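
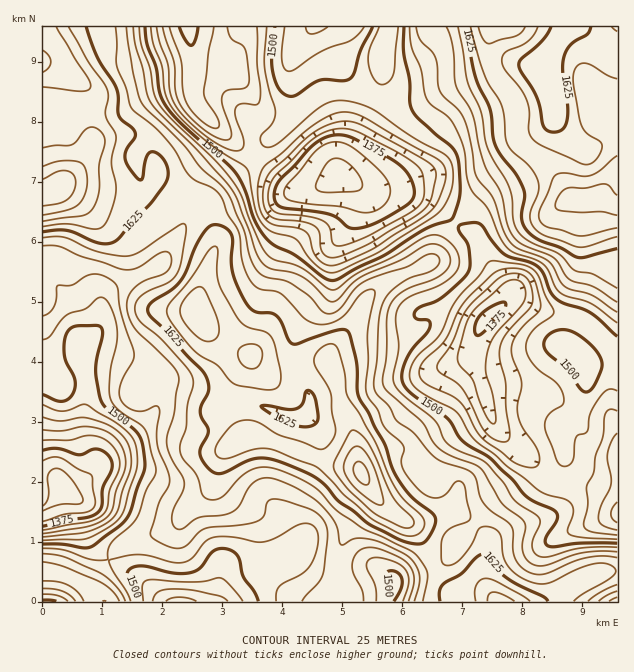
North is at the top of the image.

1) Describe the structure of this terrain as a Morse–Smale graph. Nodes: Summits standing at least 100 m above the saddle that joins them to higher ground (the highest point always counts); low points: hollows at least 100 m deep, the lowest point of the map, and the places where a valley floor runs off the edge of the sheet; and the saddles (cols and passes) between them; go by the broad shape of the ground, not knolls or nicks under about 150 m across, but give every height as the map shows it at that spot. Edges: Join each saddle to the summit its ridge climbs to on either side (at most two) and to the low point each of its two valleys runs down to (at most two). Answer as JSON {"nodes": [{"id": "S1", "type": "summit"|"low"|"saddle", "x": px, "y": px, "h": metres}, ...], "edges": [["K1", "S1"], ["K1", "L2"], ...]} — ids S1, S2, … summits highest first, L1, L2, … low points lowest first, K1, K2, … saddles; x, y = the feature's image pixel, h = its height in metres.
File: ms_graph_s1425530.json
{"nodes": [
{"id": "S1", "type": "summit", "x": 59, "y": 187, "h": 1742},
{"id": "S2", "type": "summit", "x": 361, "y": 474, "h": 1733},
{"id": "S3", "type": "summit", "x": 572, "y": 199, "h": 1707},
{"id": "L1", "type": "low", "x": 61, "y": 486, "h": 1315},
{"id": "L2", "type": "low", "x": 341, "y": 178, "h": 1318},
{"id": "L3", "type": "low", "x": 488, "y": 318, "h": 1367},
{"id": "L4", "type": "low", "x": 179, "y": 601, "h": 1416},
{"id": "K1", "type": "saddle", "x": 338, "y": 393, "h": 1656},
{"id": "K2", "type": "saddle", "x": 190, "y": 193, "h": 1608},
{"id": "K3", "type": "saddle", "x": 109, "y": 559, "h": 1525},
{"id": "K4", "type": "saddle", "x": 454, "y": 222, "h": 1501},
{"id": "K5", "type": "saddle", "x": 377, "y": 100, "h": 1480}],
"edges": [["K1", "S2"], ["K1", "L1"], ["K1", "L3"], ["K2", "S1"], ["K2", "S2"], ["K2", "L1"], ["K2", "L2"], ["K3", "S1"], ["K3", "S2"], ["K3", "L1"], ["K3", "L4"], ["K4", "S3"], ["K4", "L2"], ["K4", "L3"], ["K5", "S1"], ["K5", "S3"], ["K5", "L2"]]}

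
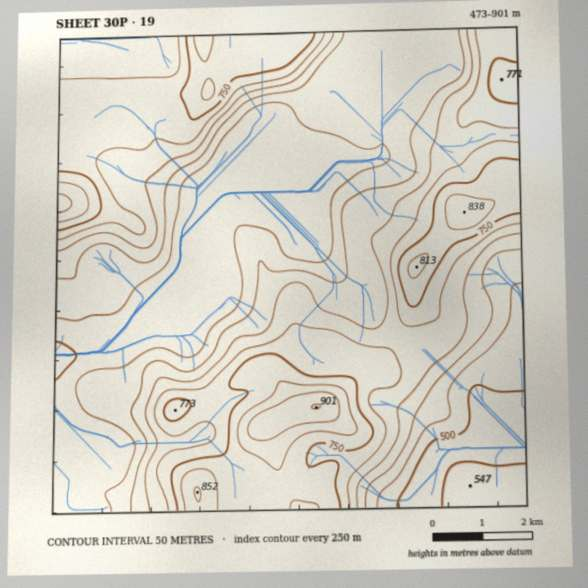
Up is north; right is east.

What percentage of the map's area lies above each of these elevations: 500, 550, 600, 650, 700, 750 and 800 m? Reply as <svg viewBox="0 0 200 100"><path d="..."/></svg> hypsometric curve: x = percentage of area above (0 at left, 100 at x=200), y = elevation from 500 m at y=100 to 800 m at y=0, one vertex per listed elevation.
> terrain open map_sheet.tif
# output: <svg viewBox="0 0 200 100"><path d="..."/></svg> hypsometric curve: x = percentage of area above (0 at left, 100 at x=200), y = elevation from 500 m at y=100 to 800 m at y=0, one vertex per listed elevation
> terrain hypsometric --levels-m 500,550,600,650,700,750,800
<svg viewBox="0 0 200 100"><path d="M194 100l-45-17-35-16-22-17-28-17-32-16-23-17"/></svg>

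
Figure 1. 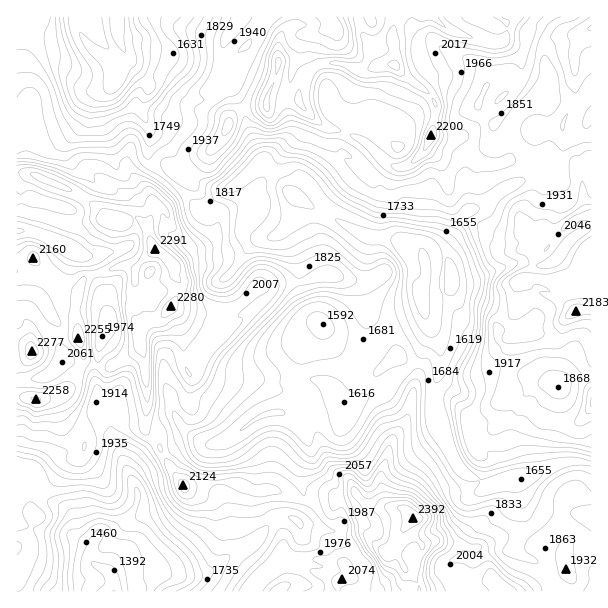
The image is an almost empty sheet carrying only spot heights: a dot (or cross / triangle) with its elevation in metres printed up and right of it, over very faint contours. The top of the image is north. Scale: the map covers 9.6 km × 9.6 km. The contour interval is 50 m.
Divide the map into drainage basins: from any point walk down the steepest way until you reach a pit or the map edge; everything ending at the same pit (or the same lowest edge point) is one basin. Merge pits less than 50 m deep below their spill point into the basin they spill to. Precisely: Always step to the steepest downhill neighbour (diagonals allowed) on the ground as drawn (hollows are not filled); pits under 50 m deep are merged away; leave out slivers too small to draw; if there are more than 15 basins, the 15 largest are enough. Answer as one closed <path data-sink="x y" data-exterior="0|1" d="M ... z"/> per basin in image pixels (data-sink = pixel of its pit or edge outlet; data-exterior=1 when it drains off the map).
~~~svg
<path data-sink="420 296" data-exterior="0" d="M297 100l-9 3-21-1-1 4-26 3-8 7-8 18-10 13-29 31-11-6-18 20-4 8 2 7-6 17 0 9 4 13 23 20 0 10 5 6 0 8-8 16 7 4 22 4 18 0 21-10 20-18 10 0 8-3 19 0 23-7 16 0 21 6 5 5 4 22 2 6 14 12 6 8 9 19 18 18 0 14-6 28-3 8-15 19-11 35 0 9 6 19 7 4 9 0 10 8-4 8 0 6 14 16 10-5 9 0 35 7 8 18 26 26 81 0 1-184-14 14-27 0-6-1-17-15-4 2-15-10-4-3 0-6 7-39-5-1-9-11 0-8 16-16 2-23 2-9 14-7 2-14 10-10-8-9 2-6-13-7-5-7 0-4 4-9 17-20 6-18 0-9-2-2-38 0-9 4-9 0-15-6-18-20-15 0-9-4-10 19-12 11-12 4-17-8-16 12-17-10-8-9-3-6 1-15-21-11z"/><path data-sink="114 591" data-exterior="1" d="M141 348l-30 19-12 0-12-5-3-4-10 23-11 11-9 5-19 3-19-4 1 196 237 0 0-10 18-16 10-14 21 8 17-1 24 5 5 8 0 4-11 5-1 6 2 5 171-1-26-25-8-18-35-7-9 0-10 5-13-13-1-9 4-8-10-8-30 0-9-6-7-9-18 6-18-1-8 2-12 0-25-10-21 2-18-10-23 0-21 5-7-1-15-18-8-15-4-10-13-14 1-48-1-19z"/><path data-sink="323 323" data-exterior="0" d="M336 276l-16 0-23 7-19 0-8 3-10 0-20 18-21 10-18 0-22-4-5-3-4 1 10 16 4 21 0 17 8 15-4 16 2 18-8 10-15 6-5 5-4 11 4 10 8 15 15 18 7 1 21-5 23 0 18 10 21-2 25 10 12 0 8-2 18 1 18-6 7 9 9 6 20-1-3-1-5-8-4-22 11-35 12-15 6-12 6-28 0-14-18-18-9-19-6-8-14-12-2-6-4-22-8-7z"/><path data-sink="117 17" data-exterior="1" d="M296 16l-279 0-1 155 16 3 39 16 25 16 7 7 4 9 18 1 13-5 9 10 7-21 0-12 10-13 10-10 11 6 35-38 16-28 9-4 21-3 0-7 8-15 4-18 0-23 4-7 14-12z"/><path data-sink="591 29" data-exterior="1" d="M591 16l-91 0 6 7-1 16-5 4-11 0-34-11-17-10-4-6-36 0-6 14 0 11 4 7-2 17 13 13 18 12 7 6 4 9-4 29 9 4 15 0 18 20 15 6 9 0 9-4 38 0 2 2 0 9-6 18-17 20-4 9 0 4 4 6 14 8-2 6 9 8 11-14 16-14 7-5 11-2-4-5-3-12-1-33 10-9z"/><path data-sink="17 231" data-exterior="1" d="M20 172l-4 1 1 87 12 0 4-2 5 6 25 14 15 14 6-14 33-12 12 0 6 4 19-19-6-23-10-10-13 5-18-1-4-9-7-7-25-16-39-16z"/><path data-sink="558 387" data-exterior="0" d="M588 310l-10 0-6 3-8 8-2 8-7 11-12 4-30 5-2 2-6 44 19 13 4-2 17 15 19 3 14-2 14-15 0-95z"/><path data-sink="335 27" data-exterior="0" d="M357 16l-60 0-1 7-6 3-10 12-3 34-11 29 16 2 14-1 8-27 16-11 16-2 23 8 18-3-9-25-7-12z"/><path data-sink="101 338" data-exterior="0" d="M129 266l-12 0-13 6-11 2-9 4-5 10-5 27 8 38 3 7 5 4 9 3 12 0 29-20-1-20-7-15 0-19 2-6 2-17z"/><path data-sink="62 362" data-exterior="0" d="M72 334l-22 0-11 6-7 9-9-5-7 1 1 51 18 4 13-2 15-6 11-11 8-15 2-12-5-16z"/><path data-sink="38 296" data-exterior="0" d="M33 258l-4 2-13 1 0 54 5 3 9 11 2 20 7-9 11-6 22 0 7 2-5-27-14-3-10-18-14-9 1-15z"/><path data-sink="278 591" data-exterior="1" d="M282 552l-10 14-18 16 1 10 83 0 0-11 11-5-3-10-5-4-21-3-17 1z"/>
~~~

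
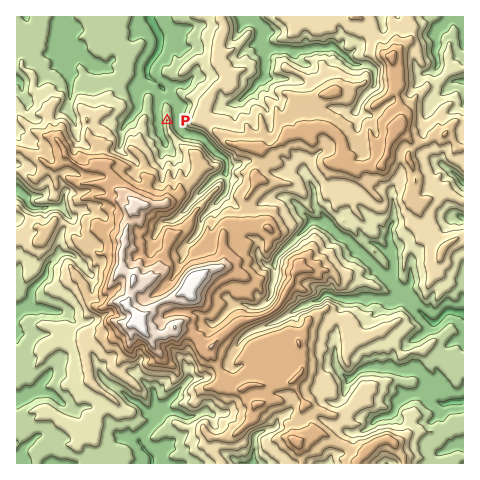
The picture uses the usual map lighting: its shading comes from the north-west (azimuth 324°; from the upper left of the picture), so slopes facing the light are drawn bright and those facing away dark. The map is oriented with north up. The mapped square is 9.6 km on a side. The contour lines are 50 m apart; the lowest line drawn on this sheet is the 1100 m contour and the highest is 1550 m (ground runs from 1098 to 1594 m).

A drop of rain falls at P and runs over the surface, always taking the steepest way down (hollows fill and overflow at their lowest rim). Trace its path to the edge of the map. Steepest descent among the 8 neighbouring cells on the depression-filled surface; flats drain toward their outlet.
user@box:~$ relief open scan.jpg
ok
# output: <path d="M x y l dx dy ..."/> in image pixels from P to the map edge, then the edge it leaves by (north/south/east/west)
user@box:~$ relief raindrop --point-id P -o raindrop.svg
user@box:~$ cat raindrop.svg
<path d="M167 120l-9 0 0-25 3-5 0-2-4-6-9-5-1-2 0-8 10-13 3-9 0-9-5-7-5-12"/>
exit: north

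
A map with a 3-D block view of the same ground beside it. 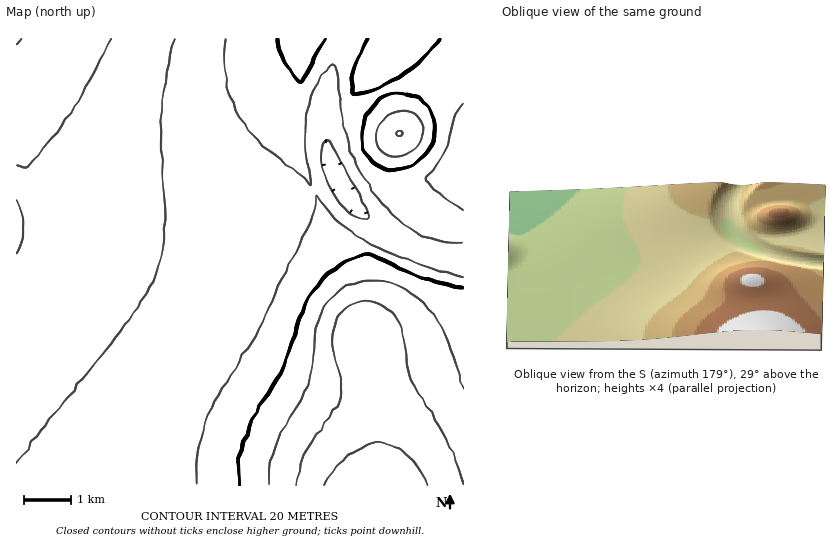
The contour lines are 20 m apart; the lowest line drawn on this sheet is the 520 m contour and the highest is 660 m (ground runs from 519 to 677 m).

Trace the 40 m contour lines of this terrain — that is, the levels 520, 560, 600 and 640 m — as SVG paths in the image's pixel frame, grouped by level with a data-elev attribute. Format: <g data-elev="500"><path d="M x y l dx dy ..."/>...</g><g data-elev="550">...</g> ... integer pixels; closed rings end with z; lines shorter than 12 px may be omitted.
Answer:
<g data-elev="560"><path d="M17 254l4-14 2-14-1-12-5-14"/><path d="M362 220l-9-5-10-8-8-10-7-13-5-13-2-13 0-11 4-7 3 0 5 6 33 63 3 9-2 2z"/><path d="M174 39l-8 33-4 35-1 39 4 82-3 23-5 20-11 23-17 26-112 143"/></g><g data-elev="600"><path d="M463 288l-40-11-56-23-6 1-13 5-20 14-12 13-10 15-7 17-15 47-26 44-9 17-9 29-1 29"/><path d="M389 169l15-1 13-6 11-11 6-14 1-14-5-13-9-10-12-6-14-1-13 5-12 11-7 16-1 15 4 14 10 10z"/><path d="M278 39l3 14 5 11 7 11 8 7 24-43"/><path d="M367 39l-7 15-6 16-2 16 2 8 22-5 23-12 22-17 19-21"/></g><g data-elev="640"><path d="M463 485l-8-24-11-27-34-57-3-12-4-28-5-15-6-8-8-7-9-5-10-1-9 2-9 5-8 7-5 9-2 11 0 10 9 37 0 14-6 12-29 45-7 16-3 16"/><path d="M397 137l5 0 1-3-1-2-4 0-1 2z"/></g>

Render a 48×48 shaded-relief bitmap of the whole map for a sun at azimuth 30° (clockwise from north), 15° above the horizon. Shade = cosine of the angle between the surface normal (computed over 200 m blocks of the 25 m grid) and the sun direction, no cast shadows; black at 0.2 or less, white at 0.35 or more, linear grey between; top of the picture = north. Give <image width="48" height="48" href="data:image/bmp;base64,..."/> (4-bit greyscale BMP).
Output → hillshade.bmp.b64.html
<image width="48" height="48" href="data:image/bmp;base64,Qk32BAAAAAAAAHYAAAAoAAAAMAAAADAAAAABAAQAAAAAAIAEAAATCwAAEwsAABAAAAAAAAAAAAAAABEREQAiIiIAMzMzAERERABVVVUAZmZmAHd3dwCIiIgAmZmZAKqqqgC7u7sAzMzMAN3d3QDu7u4A////AGZmZmZmZmZmVVVVVVREVVVWZ3eIiIiIiGZmZmZmZmZmVVVVVVVVVVVmZ3eIiIiIiGZmZmZmZmZmZVVVVVVVVVZmZ3d3iIiIiGZmZmZmZmZmZVVVVVVVVWZmZ3d3eIiIiGZmZmZmZmZmZlVVVVVVVmZmZ3d3eIiIiGZmZmZmZmZmZmVVVVVWZmZmZ3d3d4iIiGZmZmZmZmZmZmZmZmZmZmZmZnd3d4iIiGZmZmZmZmZmZmZmZmZmZmZmZmd3d4iIiGZmZmZmZmZmZmZmZmZmZmZmZmZ3d3iIiGZmZmZmZmZmZmZmZmZmZmZlVWZnd3iIiGZmZmZmZmZmZmZmZmZmZmVVVVVmd3eIiGZmZmZmZmZmZmZmZmZmZlVURFVmd3d4iGZmZmZmZmZmZmZmZmZmZVVEREVWd3d3d2ZmZmZmZmZmZmZmZmZmZVRDM0VWd3d3d2ZmZmZmZmZmZmZmZmZmVVRDNEVmd3d3d2ZmZmZmZmZmZmZmZmZmVVRERFZneIiHd2ZmZmZmZmZmZmZmZmZmVVRERWd4iIiId2ZmZmZmZmZmZmZmZmZmVVVVVniJmIiIiGZmZmZmZmZmZmZmZmZmZVVWZ4mZmYiIiGZmZmZmZmZmZmZmZmZmZmZmeJmqmZiIiGZmZmZmZmZmZmZmZmZmZmZniJqqmZiImWZmZmZmZmZmZmZmZmZmZmZ3iJmZmZq8zGZmZmZmZmZmZmZmZmZmZmZ3iJmZrN7t3GZmZmZmZmZmZmZmZmZmZmZneIic7uy6mWZmZmZmZmZmZmZmZmZmZmZnd4re3Kl3ZWZmZmZmZmZmZmZmZmZmZmZmd63sqGVDIndmZmZmZmZmZmZmZmZmZmZmed25ZDIiNId2ZmZmZmZmZmZmZVVmZmZmjMqFMRNWZ4h2ZmZmZmZmZmZVVVVVZmZnvKdCElZ3d5h2ZmZmZmZmZmVVVVVVVmZqynQgNnd3d5h2ZmZmZmZmZlVVVVVVVVaLp1IDZ3d3d5h2ZmZmZmZmZVVVVVVVVVarhSAlZmd3d5dmZmZmZmZmVVVVVVVVVVepZBA0RFZnd4dmZmZmZmZlVVVVVVVVVWioUgEhEjVmZnZmZmZmZmZlVVVVVVVVVWmWQQEAASRWZmZmZmZmZmZVVVVVVVVVVXmFMAEAATRWZmZmZmZmZmZVVVVVVVVVVXl1IBIRI0ZnZmZmZmZmZmZVVVVVVVVVVXh0ITM0VniIdmZmZmZmZmZVVVVVVVVVVXhkIkRWeaqpdmZmZmZmZmZVVVVVVVVVVXdkIkVomrupdmZmZmZmZmZVVVVVVVVVVXdkI0Z4q7updmZmZmZmZmZVVVVVVVVVVWdkM0VnmqqXZmZmZmZmZmZVVVVVVVVVVWZkM0VWeId2ZmZmZmZmZmZVVVVVVVVVVWZlREVVVmZlZmZmZmZmZmZVVVVVVVVVVVZlRFVVVVVWZmZmZmZmZmZlVVVVVVVVVVVlVFVVVVVWZmZmZmZmZmZlVVVVVVVVVVZVVVVVVVVmZmZmZmZmZmZlVVVVVVVVVVVWVWZFVVZmZg=="/>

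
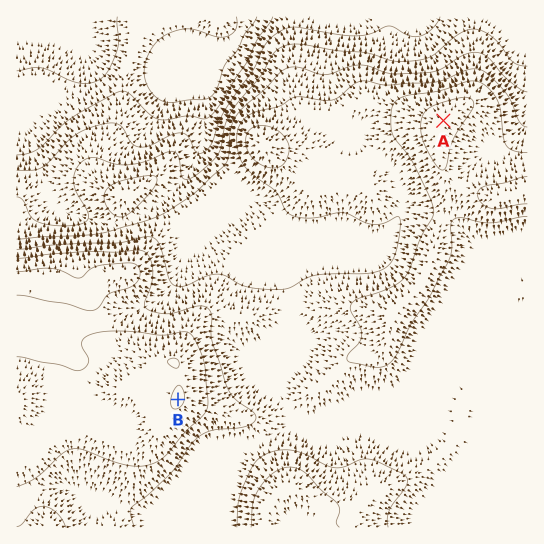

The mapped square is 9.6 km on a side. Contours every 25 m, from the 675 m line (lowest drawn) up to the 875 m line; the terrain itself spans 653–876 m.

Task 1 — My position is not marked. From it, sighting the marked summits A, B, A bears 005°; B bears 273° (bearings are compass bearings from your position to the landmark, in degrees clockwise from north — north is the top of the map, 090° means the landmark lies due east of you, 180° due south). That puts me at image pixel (418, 412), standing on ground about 805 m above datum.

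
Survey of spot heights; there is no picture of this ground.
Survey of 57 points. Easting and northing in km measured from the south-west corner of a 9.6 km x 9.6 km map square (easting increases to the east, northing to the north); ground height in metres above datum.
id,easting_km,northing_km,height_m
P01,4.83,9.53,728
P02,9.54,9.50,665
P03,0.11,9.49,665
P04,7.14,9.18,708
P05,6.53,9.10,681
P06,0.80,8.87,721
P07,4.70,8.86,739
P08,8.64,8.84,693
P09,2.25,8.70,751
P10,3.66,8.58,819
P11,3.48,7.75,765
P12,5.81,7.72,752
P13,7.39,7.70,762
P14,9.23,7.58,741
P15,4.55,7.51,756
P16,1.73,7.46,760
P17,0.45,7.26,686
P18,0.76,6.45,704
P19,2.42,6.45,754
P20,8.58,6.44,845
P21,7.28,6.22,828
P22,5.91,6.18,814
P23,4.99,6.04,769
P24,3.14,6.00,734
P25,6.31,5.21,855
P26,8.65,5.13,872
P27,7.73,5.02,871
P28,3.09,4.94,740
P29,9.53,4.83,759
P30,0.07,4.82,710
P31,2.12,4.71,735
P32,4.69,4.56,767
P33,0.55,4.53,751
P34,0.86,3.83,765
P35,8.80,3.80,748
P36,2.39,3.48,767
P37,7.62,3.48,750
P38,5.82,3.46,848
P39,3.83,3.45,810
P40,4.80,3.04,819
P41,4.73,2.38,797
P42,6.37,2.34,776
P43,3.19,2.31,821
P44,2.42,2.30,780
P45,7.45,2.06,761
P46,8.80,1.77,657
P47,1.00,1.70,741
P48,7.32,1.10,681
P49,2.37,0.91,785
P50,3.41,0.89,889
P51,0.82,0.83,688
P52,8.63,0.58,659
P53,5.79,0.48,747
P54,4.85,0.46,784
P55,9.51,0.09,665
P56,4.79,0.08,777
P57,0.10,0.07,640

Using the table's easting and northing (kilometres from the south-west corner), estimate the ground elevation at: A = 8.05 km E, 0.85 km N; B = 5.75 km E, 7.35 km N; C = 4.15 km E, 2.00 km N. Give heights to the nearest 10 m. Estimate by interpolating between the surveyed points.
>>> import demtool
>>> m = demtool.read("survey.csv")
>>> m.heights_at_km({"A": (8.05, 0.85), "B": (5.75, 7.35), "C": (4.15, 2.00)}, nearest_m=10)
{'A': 680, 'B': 780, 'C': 820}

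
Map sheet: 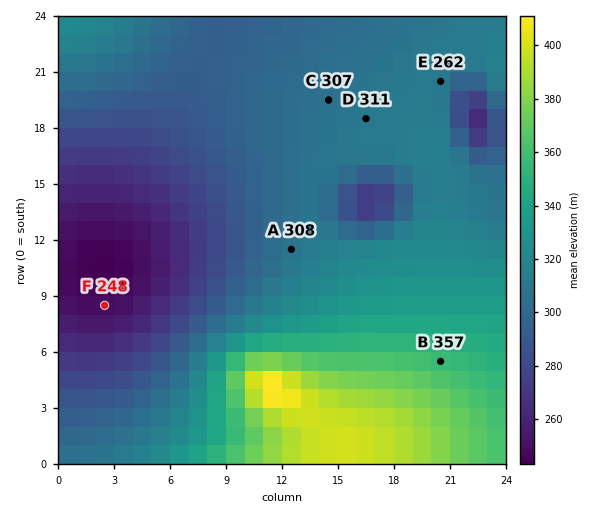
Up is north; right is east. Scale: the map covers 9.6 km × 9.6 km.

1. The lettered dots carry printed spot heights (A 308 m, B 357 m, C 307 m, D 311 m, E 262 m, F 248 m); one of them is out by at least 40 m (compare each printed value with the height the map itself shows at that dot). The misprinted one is E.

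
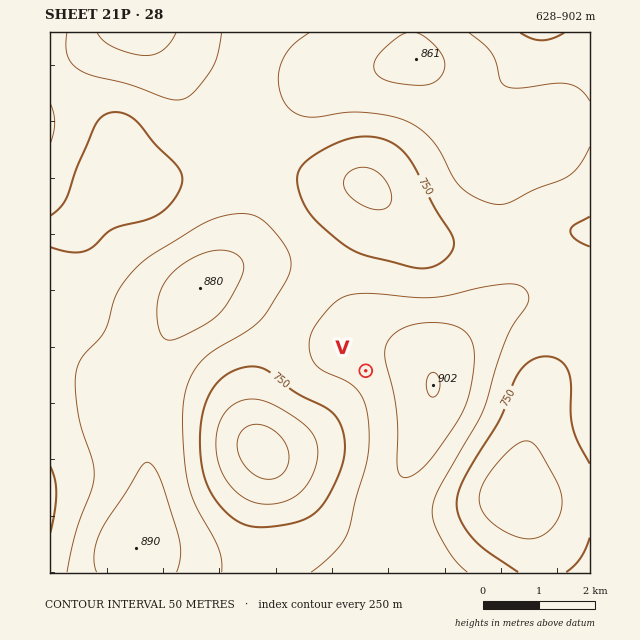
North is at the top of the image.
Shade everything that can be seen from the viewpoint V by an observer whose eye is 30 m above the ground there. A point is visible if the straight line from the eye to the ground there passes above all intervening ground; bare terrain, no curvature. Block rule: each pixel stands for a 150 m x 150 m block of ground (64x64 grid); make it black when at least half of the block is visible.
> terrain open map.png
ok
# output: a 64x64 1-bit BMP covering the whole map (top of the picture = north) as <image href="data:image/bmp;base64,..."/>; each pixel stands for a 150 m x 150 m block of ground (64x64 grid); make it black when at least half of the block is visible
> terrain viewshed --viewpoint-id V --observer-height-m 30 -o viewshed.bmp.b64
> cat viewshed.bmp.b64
<image width="64" height="64" href="data:image/bmp;base64,Qk0+AgAAAAAAAD4AAAAoAAAAQAAAAEAAAAABAAEAAAAAAAACAAATCwAAEwsAAAIAAAAAAAAA////AAAAAAAAD/////AAAAAf////4AAAAB/////AAAAAP////4AAAAA////+AAAAAD////4AAAAAP////gAAAAA////+AAAAAB////8AAAAAH////wAAAAAf////gAAAAB////+AAAAAH////8AAAAAf////wAAAAB/////gAAAAH/+P/+AAAAAf/wP/4AAAAD//Af/gAAAAP/8B//AAAAA//wH/8AAAAD//A//wAAAAH/+D//AAAAAf/4f/8AAAAA//x//wAAAAD//3//AAAAAH////8AAAAAf////gAAAAA////8AAAAAD///+AAAAAAH///gAAAAAAP//8AAAAAAAf//AAAAAAAB//8AAAAAAAD//wAAAAAAAP//AAAAAAAAf/8AAAAAAAAf/gAAAAAAAA/+AAAAAAAAA/4AAAAAAAAB/gAAAAAAAAH8AAAAAAAAAfwAAAAAAAAB/AAAAAAAAAD8AAAAAAAAAPwAAAAAAAAA/AAAAAAAAAH8AA/AAAAAA/4AH/AAAAAH/wA//AAAAB//wP/+AAAAf/////MAAAD/////wYAAA/////8AgAAH/////gAAAB/////+AAAAP/////4AAAB//////gAAAf/////+AAAH//8P//8AAB///wD/+AAAf//+AAHAAAA///4AAAAAAB///gAAAAAAD//+AAAAAAA=="/>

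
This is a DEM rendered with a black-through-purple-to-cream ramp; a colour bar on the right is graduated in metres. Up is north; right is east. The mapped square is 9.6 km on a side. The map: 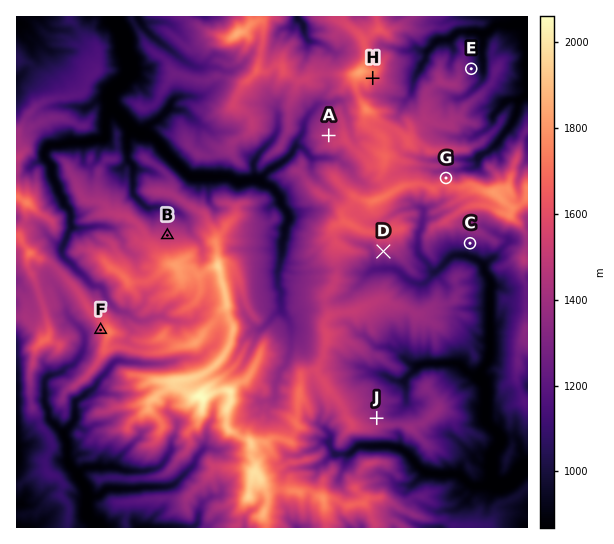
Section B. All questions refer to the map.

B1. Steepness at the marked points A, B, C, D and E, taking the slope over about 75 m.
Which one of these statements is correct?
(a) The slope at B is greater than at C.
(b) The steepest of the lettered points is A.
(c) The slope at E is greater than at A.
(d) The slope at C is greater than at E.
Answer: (c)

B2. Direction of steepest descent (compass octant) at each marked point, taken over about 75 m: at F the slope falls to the W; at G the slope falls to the N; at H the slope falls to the SE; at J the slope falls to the NE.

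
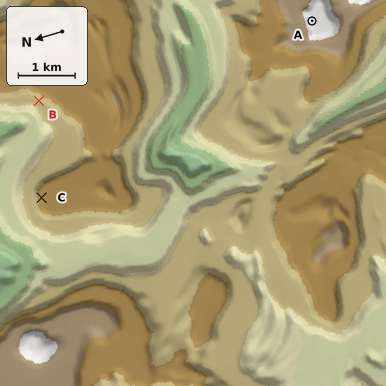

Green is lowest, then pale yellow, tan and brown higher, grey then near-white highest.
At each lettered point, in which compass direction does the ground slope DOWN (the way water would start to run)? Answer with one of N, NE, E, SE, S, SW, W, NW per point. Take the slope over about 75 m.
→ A N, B NW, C N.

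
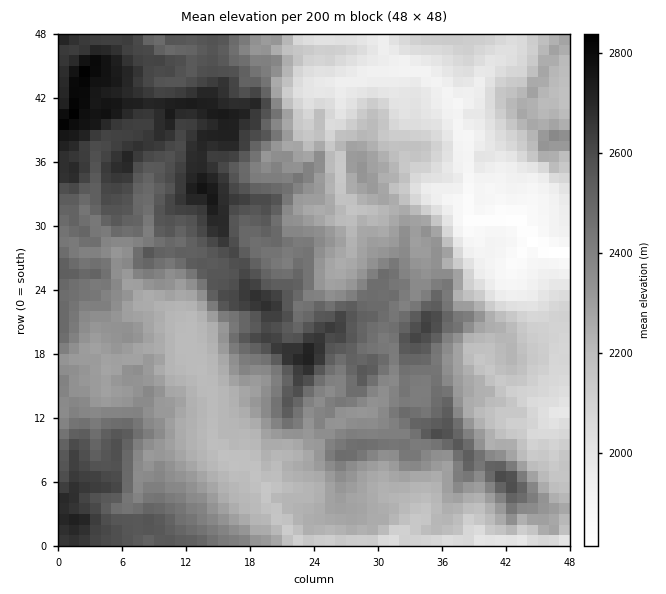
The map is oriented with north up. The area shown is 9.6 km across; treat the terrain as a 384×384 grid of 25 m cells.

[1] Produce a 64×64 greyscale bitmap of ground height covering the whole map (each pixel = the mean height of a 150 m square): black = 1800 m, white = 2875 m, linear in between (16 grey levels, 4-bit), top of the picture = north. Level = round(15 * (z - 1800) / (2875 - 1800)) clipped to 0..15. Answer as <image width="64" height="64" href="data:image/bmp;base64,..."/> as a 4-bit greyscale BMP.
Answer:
<image width="64" height="64" href="data:image/bmp;base64,Qk12CAAAAAAAAHYAAAAoAAAAQAAAAEAAAAABAAQAAAAAAAAIAAATCwAAEwsAABAAAAAAAAAAAAAAABEREQAiIiIAMzMzAERERABVVVUAZmZmAHd3dwCIiIgAmZmZAKqqqgC7u7sAzMzMAN3d3QDu7u4A////AMzMy7u7qquqqqmZmId3ZEVERUREM0REQzNEMjMyIzMyzNy7u7qquqqqmZiId3ZUZmVmZmZURVVlVVQ0VVRFZmXN3My7u7u6qpmYiHdmZUVmZmZmZmVURWZmVEVWdlZnZd3dy7q6u6qpmYiHdmZlVmZmd3d2ZmVVVmZUVWeHZ3dmzMy7qZmqqpmZh3dmZlVmZmd3d3ZmZlVWZmVWZ5h4d3fcy7uqmJmZmYiHdmZlVmZmZ3d3dmZmZVZnZmZ4mZiHZs3Mu7uYiZmIiHdmZmVWZmZmd3dmZmZmZnd2Z4mqqXZmvMzMy6iJiIiHdmZmVVVmZmZ3d3ZmZmZmeId4mruYZlW8zMu7qIiIiHd2ZmZVVmZmZ3h3dmZ3ZmZ4mImruodlVbvLu7uoeIh3dmZlVlZmZmd3iId3d3h3d3iaibuodlVVu8u7u6l3iHd2ZlVVVmZmZ3iZiId3iZiHeKqZmYdlVVWry6q7qYd3d2ZmVVVWZmZneJqpmIiJmIiJqph3dlVVVau7qruph3d2ZmVWZmZ2Znd4mZqZmZmYmZq6h2dmVFRFmrqqu6mYh3ZmZWZmZnd3d4iImZmZmZmru6h3ZVVURESZqpqqqpiHdmZmZmZneIiHh4iIiIiJmru6mHZlVEQzRImZmZmZiId2ZmZmZmeJmYeId4iIiJmqqrqHZVVEVDMziJiIiIiId3ZmZmZmeImqmImHd3iJmpmauXZlVVVUMyOIiHd4iIh3d2ZmZmd4ibqYiZiIh4iZmZqpdmZVVUQzM4iId3d4iHd3ZmZmZ3iJu6mIiZmIiJmZmqh2ZmZUREQziHd3d3eIh2ZmZmZnd4mruYiImpiImZmZmHdmZUREREOId3d3d3d2ZmZmZnd3iavLmYiaqYiJmZmHdmZVVVRERIh3d3eId2ZmZmZniIiJq8ypmZq6mImZmYd2ZVVVVEREeHd3d3iHdmZmZmeIiJm8zLqZqrqompmZh3ZVVmZVRESHd3d3d3d2ZmZmZ4mZq83dy6qqqqmaqqmHZVVWZlVURIh3d3d3Z2ZmZmZ4maq8zM3LqqmZmZu6qYdlVVZmVVREmYd3d4d3ZmZmZnmru8y7vMu7uqmZq7u5iGZlZmVVVESpiHeIiHdmZmZmeKu7u6q7zMu6qZmru7qZdmZmZVRERKmId4eHd2ZmZmZ4mqu7uqu8y7qpmaq7y6mYdmZlVEREqYiIh3d3ZmZmZ4maq8y6mru7uqqpmqvLqZmHZlVERESpmIiIdmdmZmZ4qru8zLqaqqu6qqmZmrqoeHZURDM0RKmZmYh3ZmZmZ4q7zMzMupmZmaqpqZiJqpdnZDMzMzNEmZmYiIdmd3Z3m7u8zMu6mIiIiZmZmYial1VTIiIiMzOpmZmYd3d4d3iru7zLqqqpd3d4mpmZiImYZEMhESIjM6qqqpd3iIh4iau7vLqqqql3d3eJqZiIiIhkIiEREiIiqqqqmHiZmImau7u7upmZqXdmd3iZmIeId1MiERERIiKqmZmXiaqpmququ7upmYmph3ZneIiYd3hlQyIREBEREamIiId5q6qqqqu7upmZmJmHdmd3eIh3eHUyIhEQEQAAmZmZiIiamZmqu7y6mZmZmYd3Znd3iHd4ZCISIREAAAGZmpiJmYiaqqu8zKqaqpiYiHdmd3d4d4dTIREREQAREpmqmJqpmKuqu8zbqqqpiIiHdmZ3Z3h3hkIRERERABEimqmZqqqpq7q7zduqqqmId3ZmVmZmd3dlMhAAEQABESKqqZq7qpm7u7vN27qruYd3ZmVWVWZmZlQyEREAABERIqqpq7u6mrvMzN3cu7u6l3Z3ZlVmZmZUMyEREREREREiqqqru7qaq8zd3czMu7uYd3dlVmd3ZUMiERERERERESK7uqu7upqrvN3tzLuqqpmHd1Vnd3ZUMiIiERERIhESI8zLq8zLqqu83d3LqpmZmZh3VWd3ZmVDMyIhEREiISIzzcurzMuqu7zN3cuqmJiImHZVZ3dmZURDMyEiIiIiJFTMzLzM3LurvM3Mu6mYiIeIhlV4d3ZVREMyEjIiIjNFZczMu8zcu7u7zczMuph4h3eHVXd3ZlVVRDISMzIjRWZl3Mu7vMzMy7vNzMzLqHd3ZnZWd3ZlVVVUMhEzM0RWd3fd3Lu8zMzMu83d3duqmHZlZVZmZlVVVVQyESIzRFZ4iO3dzLzMzMzLzd3d27uphlVUVVZmVFREQzIRIjRFVniH7u7dzMzMzcvMzd3cy5h2RWQ0RWZUQzMzIRIjNFVnZ3bv7u7dzMzN3MzN3d3LqXVEZTNFVlQzMzMhIyNEVnZmZt7+3u7dzM3d3d3d3cy4dURVMzRVVDMzMiEiI0VmZmZl3v7d3d3d3d3d3dzM3KhUQzQyM0RDMzMiIRIjRWZmZmXd/t3dzMzMzM3dzLvLllQzMzIzMzMzMyISIiNFVWdmVc3+3d3cy7u7vMzMuqqGVDMyIiIiIjMyISIyI0VVZ2Zlzf7u3dzLu7q7u8y6modkMzMiIiIiIiISIzMiNFRWdmXN7u7d3Mu7u6u7u7qZiGVDMzMyIiIiIiIzMzIzREV2Zsze7t3Mu8u7u7u6qZiYZVREQzMiIiIiIzNEMzM0RWdmzM3d3cu7uqqqu6qYiIdmVUVEQzMiIzMzRERDMzREZ2bMzMzMu7upqqq7uph3ZlREREREMyM0RERERERDM0VWd93MzMzLuZu7u7u6mYd4ZDMzMzMyIzREVVVVRERDRVZn"/>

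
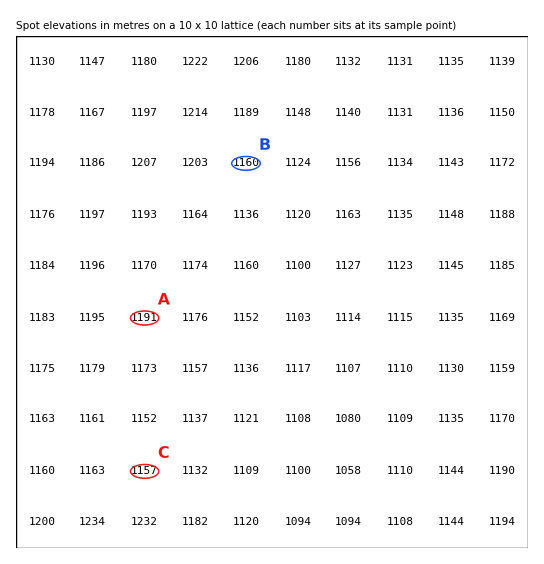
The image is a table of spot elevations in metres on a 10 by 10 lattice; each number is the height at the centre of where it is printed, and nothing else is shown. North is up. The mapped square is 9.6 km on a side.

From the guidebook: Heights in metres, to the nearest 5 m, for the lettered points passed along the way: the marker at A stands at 1190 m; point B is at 1160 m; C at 1155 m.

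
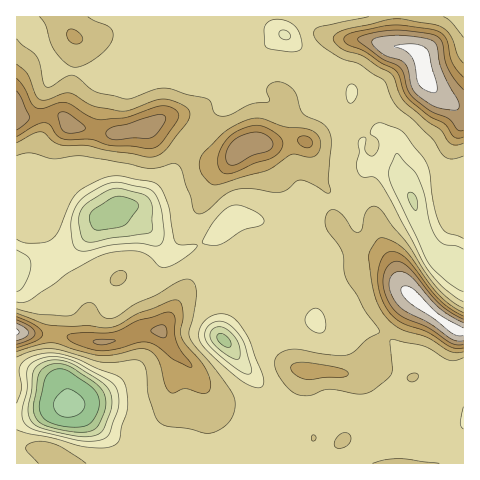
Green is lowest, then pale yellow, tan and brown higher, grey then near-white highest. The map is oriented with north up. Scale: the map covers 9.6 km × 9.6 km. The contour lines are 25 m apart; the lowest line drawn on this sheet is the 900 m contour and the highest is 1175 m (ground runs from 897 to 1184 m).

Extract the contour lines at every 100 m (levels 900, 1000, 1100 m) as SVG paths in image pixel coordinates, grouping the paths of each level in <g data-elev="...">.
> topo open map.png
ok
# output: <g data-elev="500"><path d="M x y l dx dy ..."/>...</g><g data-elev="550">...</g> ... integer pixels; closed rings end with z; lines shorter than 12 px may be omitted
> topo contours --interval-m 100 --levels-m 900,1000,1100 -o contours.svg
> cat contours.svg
<g data-elev="900"><path d="M64 417l-8-5-3-8 6-10 5-4 4-1 6 2 7 5 3 4 1 5-2 5-5 4-7 3z"/></g><g data-elev="1000"><path d="M87 441l-51-10-7-4-5-4-2-11 5-22 0-19 1-4 5-5 16-5 18 2 10 4 29 16 9 7 3 9 1 11-10 28-7 6z"/><path d="M245 374l-20-14-18-17-2-4 0-6 5-9 7-3 8 1 7 5 8 9 5 10 6 23-1 5z"/><path d="M463 291l-13-7-13-12-7-7-5-8-35-77-1-11 7-15 3 1 15 16 4 6 7 18 5 29 7 14 7 6 12 2 7 3"/><path d="M82 251l-5-1-4-5-2-21 4-15 8-12 20-11 12-4 31 6 8 5 7 15 3 20 0 10-4 7-5 1-16-3-20 1z"/><path d="M17 250l11 7 3 8-1 8-5 11-4 6-4 1"/><path d="M283 39l-3-3-1-4 2-2 5 0 4 3 0 5-3 2z"/></g><g data-elev="1100"><path d="M188 367l4 0 0-2-15-22-3-10 1-15-4-6-6 1-27 7-25 12-37 1-6 1-3 2 2 4 5 3 25 8 17-2 24-7 10 1 8 4 15 12z"/><path d="M17 348l19-7 5-4 2-3-2-4-5-4-19-9"/><path d="M463 316l-13-8-11-9-28-36-8-7-11-5-4 1-4 4-6 13 0 15 4 16 9 14 11 9 25 9 22 14 7 2 7 0"/><path d="M223 173l5 1 6-1 20-9 19-7 9-9 1-4-1-5-10-8-12-5-10 0-14 6-10 8-7 13-1 12 2 4z"/><path d="M304 147l6 0 3-4-4-5-7-2-3 1-1 3 1 4z"/><path d="M17 137l18-12 10-2 5 2 7 11 7 3 26 0 20 6 41 4 6-2 5-5 15-20 2-6-4-6-10-4-10 1-29 10-24 3-12-3-19-12-5-2-7 0-16 5-5 0-6-4-8-16-7-10"/><path d="M463 77l-11-15-6-24-5-5-6-3-31-5-13 0-37 7-6 2-4 4 0 3 4 4 15 6 18 12 14 7 4 6 5 16 6 8 18 15 17 9 9 13 5 1 4-1"/></g>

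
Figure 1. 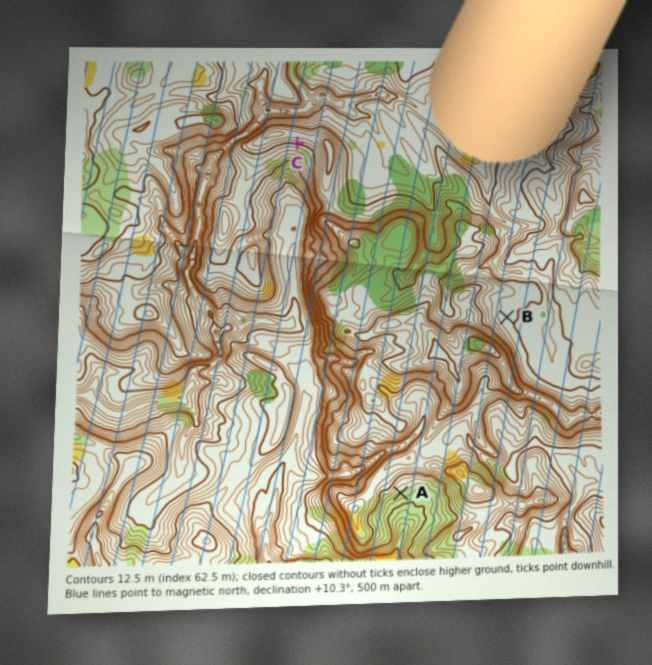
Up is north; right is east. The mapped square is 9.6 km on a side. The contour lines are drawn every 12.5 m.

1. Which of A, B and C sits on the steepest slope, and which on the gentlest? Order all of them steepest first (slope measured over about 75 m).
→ C A B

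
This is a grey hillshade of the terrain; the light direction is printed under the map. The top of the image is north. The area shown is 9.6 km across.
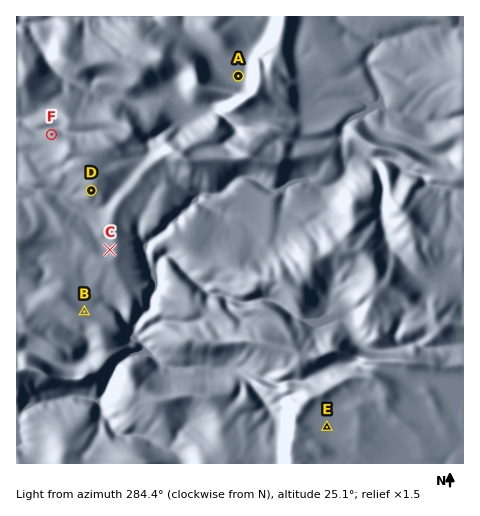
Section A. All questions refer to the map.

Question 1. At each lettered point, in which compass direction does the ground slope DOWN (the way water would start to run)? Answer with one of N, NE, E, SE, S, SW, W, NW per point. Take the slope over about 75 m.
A N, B NE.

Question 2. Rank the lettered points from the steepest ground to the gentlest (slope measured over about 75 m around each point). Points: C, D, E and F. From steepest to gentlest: F D C E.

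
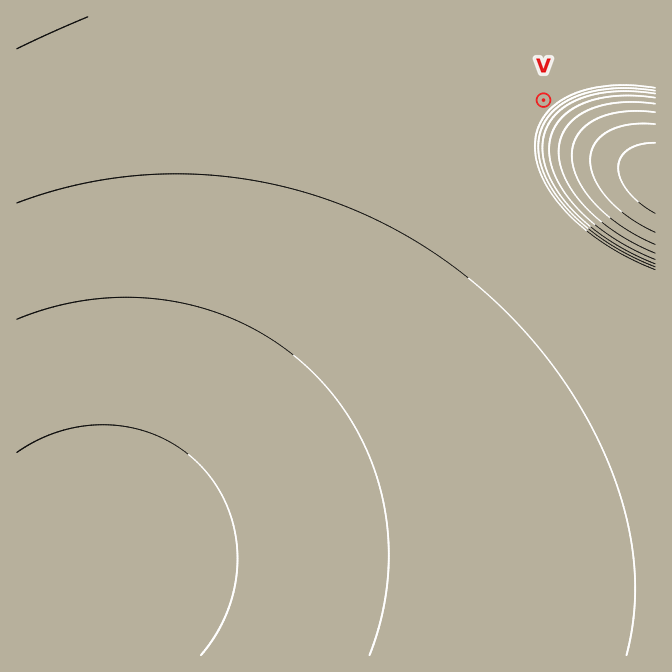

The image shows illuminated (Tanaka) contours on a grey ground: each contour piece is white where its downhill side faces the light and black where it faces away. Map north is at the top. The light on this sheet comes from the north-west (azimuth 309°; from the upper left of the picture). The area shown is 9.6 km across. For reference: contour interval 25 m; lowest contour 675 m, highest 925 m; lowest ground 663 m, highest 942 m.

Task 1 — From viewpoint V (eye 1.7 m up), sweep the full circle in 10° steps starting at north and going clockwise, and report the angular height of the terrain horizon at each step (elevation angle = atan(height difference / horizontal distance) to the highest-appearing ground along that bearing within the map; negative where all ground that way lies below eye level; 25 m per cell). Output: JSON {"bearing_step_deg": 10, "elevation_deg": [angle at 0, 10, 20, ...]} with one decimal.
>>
{"bearing_step_deg": 10, "elevation_deg": [0.1, 0.0, 0.0, 0.0, -0.0, -0.0, -0.1, -0.1, 2.9, 7.1, 9.6, 11.3, 12.3, 12.8, 12.8, 12.2, 11.0, 9.2, 6.5, 2.2, -0.2, -0.2, -0.2, -0.2, -0.2, -0.1, -0.1, 0.0, 0.1, 0.1, 0.1, 0.1, 0.1, 0.1, 0.1, 0.1]}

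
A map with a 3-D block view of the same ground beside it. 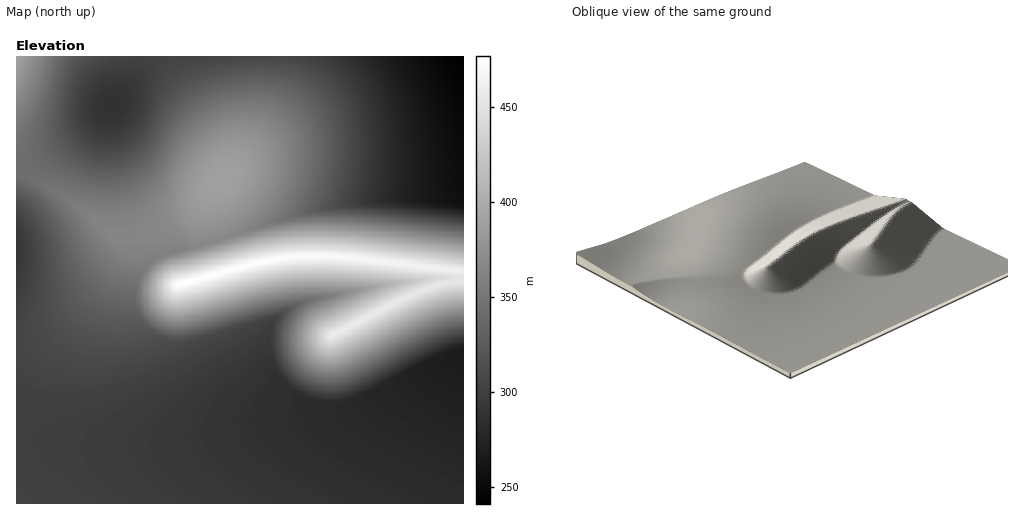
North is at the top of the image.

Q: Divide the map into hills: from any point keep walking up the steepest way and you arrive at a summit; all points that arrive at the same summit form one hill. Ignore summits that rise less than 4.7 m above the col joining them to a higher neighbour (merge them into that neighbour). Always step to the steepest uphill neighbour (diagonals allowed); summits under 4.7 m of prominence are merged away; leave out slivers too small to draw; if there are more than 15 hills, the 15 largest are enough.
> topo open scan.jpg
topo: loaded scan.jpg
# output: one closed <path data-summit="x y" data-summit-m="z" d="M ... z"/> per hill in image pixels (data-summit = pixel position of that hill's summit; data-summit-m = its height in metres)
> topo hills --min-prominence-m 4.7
<path data-summit="180 284" data-summit-m="477" d="M110 107l-29 25-65 35 0 336 447 1 0-152-23 7-80 42-18 5-21 0-21-7-20-17-11-21-1-26 2-9 6-8 16-11 17-7 96-19 28-3 30 0 1-87-27 6-61 3-55 8-51 14-61 21-38 8-17 7-13 13-7 13-4 15 0 25 7 41 6 17 13 23 17 16 23 8 28 0 52-8-84 19-39 1-13-2-14-6-13-12-9-18-6-26 0-30 3-21 12-37 15-38-18-96z"/><path data-summit="222 179" data-summit-m="389" d="M463 56l-301 0-28 23-22 25-3 6 1 45 18 96-24 66-6 30 0 30 3 19 7 18 15 16 10 6 13 4 34 1 38-6 50-12-44 6-28 0-23-8-17-16-13-23-11-47-2-36 8-24 9-11 17-11 45-10 92-31 54-10 82-5 25-6 2-1z"/><path data-summit="334 334" data-summit-m="459" d="M463 278l-30 0-28 3-70 13-36 9-18 11-11 12-2 9 0 20 4 13 8 14 10 10 15 9 16 5 21 0 18-5 80-42 24-7z"/><path data-summit="17 57" data-summit-m="391" d="M137 56l-120 0-1 110 59-31 23-16 14-13 16-23 8-16z"/>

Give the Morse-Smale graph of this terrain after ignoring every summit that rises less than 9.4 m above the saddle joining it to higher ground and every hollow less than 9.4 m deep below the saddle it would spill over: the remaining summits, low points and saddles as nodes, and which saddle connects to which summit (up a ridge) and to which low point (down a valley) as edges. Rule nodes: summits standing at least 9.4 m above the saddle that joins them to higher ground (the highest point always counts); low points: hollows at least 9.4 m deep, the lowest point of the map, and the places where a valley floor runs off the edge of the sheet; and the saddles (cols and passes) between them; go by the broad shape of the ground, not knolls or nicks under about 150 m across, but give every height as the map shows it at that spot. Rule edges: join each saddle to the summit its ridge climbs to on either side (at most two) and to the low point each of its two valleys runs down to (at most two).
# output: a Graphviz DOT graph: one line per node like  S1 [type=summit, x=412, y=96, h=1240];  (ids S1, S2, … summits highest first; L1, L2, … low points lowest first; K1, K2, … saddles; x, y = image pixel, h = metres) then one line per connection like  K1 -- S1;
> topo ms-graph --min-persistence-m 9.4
graph terrain {
  S1 [type=summit, x=183, y=283, h=477];
  S2 [type=summit, x=17, y=58, h=391];
  S3 [type=summit, x=223, y=179, h=389];
  L1 [type=low, x=463, y=58, h=241];
  L2 [type=low, x=461, y=353, h=266];
  L3 [type=low, x=111, y=106, h=287];
  L4 [type=low, x=17, y=251, h=291];
  K1 [type=saddle, x=216, y=240, h=367];
  K2 [type=saddle, x=19, y=165, h=342];
  K1 -- S1;
  K1 -- S3;
  K1 -- L1;
  K1 -- L2;
  K2 -- S3;
  K2 -- S2;
  K2 -- L3;
  K2 -- L4;
}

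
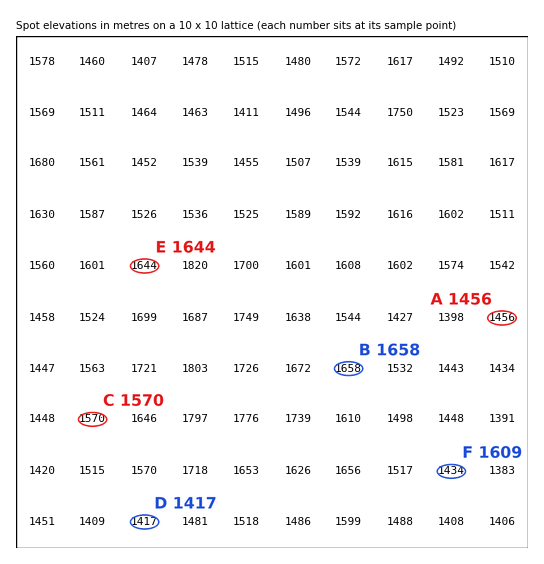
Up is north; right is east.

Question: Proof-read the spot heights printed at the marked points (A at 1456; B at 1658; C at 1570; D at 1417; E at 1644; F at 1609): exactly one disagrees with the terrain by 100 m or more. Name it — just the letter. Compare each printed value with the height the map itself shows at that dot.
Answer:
F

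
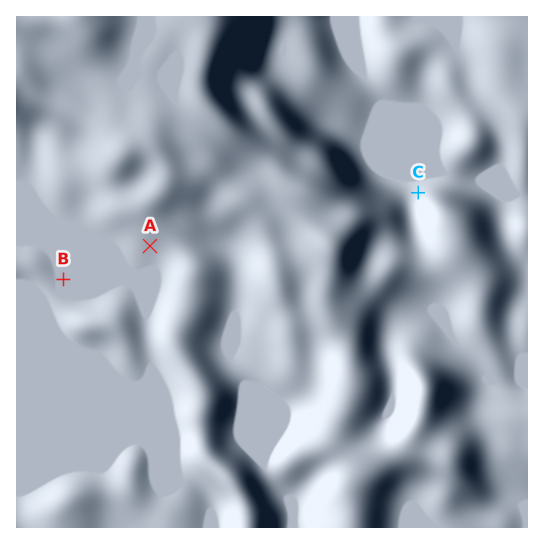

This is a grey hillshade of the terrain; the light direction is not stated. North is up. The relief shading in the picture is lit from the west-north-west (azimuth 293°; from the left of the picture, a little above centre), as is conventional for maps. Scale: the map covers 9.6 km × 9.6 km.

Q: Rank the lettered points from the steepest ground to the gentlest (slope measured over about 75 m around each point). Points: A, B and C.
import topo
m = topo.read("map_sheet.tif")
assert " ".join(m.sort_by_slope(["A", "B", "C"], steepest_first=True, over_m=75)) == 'C A B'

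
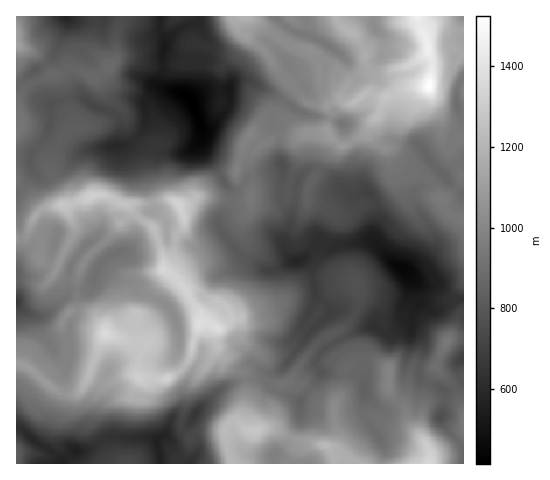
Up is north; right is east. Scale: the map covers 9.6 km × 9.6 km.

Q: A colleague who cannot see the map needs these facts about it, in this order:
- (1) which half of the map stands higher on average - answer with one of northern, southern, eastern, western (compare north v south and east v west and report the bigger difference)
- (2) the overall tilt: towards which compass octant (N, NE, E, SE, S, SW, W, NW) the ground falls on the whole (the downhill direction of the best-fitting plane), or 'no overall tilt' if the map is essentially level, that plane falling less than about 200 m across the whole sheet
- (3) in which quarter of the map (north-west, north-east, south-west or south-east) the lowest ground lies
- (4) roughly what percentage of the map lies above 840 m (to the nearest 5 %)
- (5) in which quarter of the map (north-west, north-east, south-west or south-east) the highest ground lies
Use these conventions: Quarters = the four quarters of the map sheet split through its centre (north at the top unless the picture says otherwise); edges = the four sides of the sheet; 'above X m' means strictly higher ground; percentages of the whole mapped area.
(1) The southern half stands higher on average than the northern half.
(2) No overall tilt - high and low ground are spread across the sheet.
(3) The lowest ground is in the north-west quarter.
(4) Roughly 60 % of the ground is higher than 840 m.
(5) The highest point lies in the north-east quarter of the map.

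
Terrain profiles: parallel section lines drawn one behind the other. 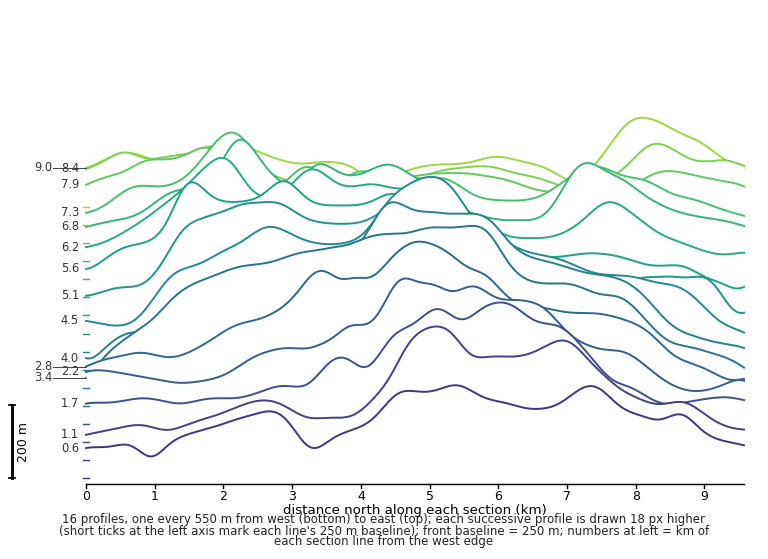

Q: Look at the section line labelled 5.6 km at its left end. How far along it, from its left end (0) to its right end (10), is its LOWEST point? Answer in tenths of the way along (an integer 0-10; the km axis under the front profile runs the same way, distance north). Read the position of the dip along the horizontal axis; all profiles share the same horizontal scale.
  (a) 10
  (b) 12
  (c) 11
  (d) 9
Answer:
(a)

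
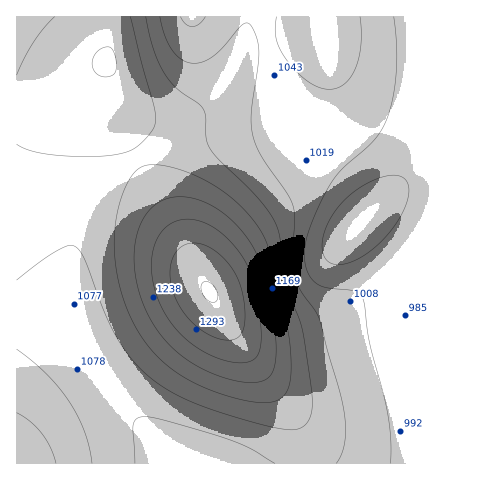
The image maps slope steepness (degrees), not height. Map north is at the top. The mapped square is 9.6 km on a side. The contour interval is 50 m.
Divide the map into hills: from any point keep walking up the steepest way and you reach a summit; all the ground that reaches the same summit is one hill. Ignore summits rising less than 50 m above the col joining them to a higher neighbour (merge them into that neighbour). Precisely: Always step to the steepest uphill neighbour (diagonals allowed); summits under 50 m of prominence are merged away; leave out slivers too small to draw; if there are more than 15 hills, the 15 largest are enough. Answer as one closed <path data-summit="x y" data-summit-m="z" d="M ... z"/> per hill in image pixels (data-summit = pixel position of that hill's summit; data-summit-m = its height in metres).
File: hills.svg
<path data-summit="209 292" data-summit-m="1353" d="M463 16l-200 0 6 37 14 49 11 22 18 22-17-12-16-6-24 1-70 12-34 10-24 12-16 12-23 25-12 29-6 31 1 41 9 34 20 37 26 35 29 33 30 23 279 0z"/><path data-summit="108 61" data-summit-m="1202" d="M262 16l-246 1 1 300 46 2 14 6-7-33 0-32 6-31 6-19 12-18 17-17 16-12 44-19 84-15 30 0 24 14-15-19-11-22-8-26z"/><path data-summit="17 463" data-summit-m="1194" d="M39 317l-23 1 1 146 169-1-31-23-29-33-32-44-17-37-4-4z"/>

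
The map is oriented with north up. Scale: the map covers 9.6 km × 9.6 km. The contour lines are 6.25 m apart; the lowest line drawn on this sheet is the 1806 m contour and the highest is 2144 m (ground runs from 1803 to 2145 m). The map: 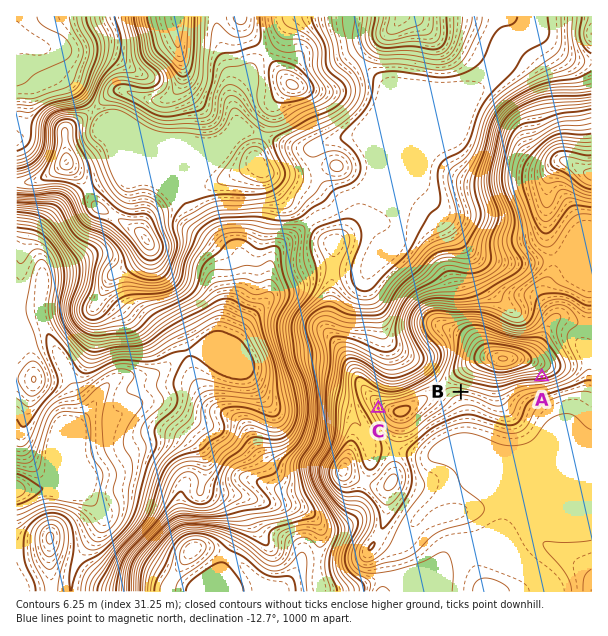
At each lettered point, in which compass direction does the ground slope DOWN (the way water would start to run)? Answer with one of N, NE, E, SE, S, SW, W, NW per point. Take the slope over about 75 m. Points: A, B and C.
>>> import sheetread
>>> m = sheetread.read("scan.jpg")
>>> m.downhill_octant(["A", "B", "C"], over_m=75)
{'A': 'S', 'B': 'S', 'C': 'W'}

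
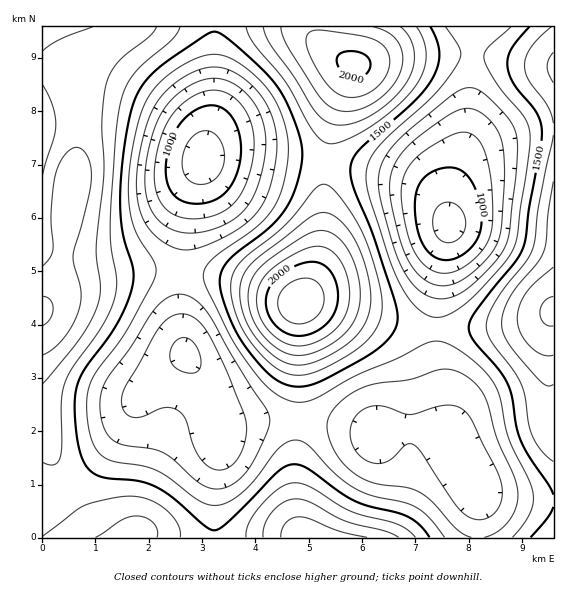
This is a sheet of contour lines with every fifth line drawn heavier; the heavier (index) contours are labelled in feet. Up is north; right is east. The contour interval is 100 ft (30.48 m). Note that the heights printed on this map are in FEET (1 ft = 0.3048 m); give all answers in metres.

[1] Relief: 260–665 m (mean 445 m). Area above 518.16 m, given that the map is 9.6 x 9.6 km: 18.7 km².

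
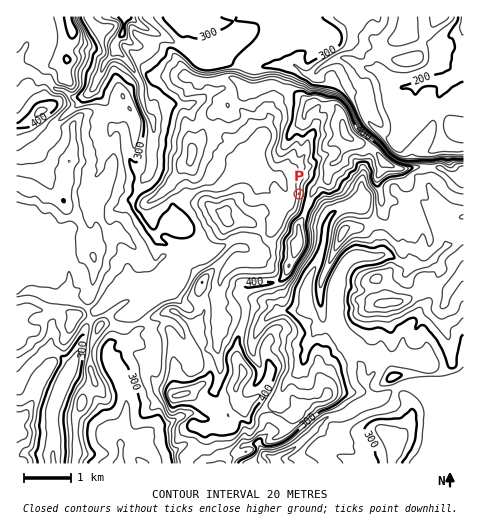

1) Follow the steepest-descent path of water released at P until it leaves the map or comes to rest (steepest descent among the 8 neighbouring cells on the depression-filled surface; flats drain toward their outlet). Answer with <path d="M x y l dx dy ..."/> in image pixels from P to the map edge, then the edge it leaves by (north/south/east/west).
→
<path d="M299 194l-11 0-2-2-2-7-6-10-8 0-4 3-24 0-14 5-5 5-20 0-14 7-3 0-7 4-6 5-1 6-10 10-4 10-3 2-4-1-6-6-12-17 0-9 6-9 0-2 4-7 7-7 0-3 2-6 0-26 1-1 0-12-10-23 0-4-2-1 0-15-10-17-14-16 0-10 3-4 0-3 4-6 0-10"/>
exit: north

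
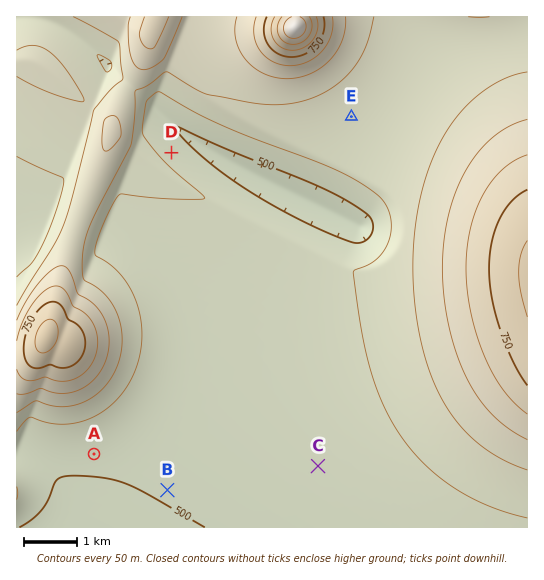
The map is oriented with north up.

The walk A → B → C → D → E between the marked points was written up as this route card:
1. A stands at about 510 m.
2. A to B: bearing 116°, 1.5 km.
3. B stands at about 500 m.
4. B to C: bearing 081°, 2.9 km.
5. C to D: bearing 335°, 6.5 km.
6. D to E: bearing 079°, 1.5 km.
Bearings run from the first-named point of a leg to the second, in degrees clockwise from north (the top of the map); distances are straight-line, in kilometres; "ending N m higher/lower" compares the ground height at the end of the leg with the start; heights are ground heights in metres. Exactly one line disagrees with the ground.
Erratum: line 6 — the distance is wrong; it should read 3.4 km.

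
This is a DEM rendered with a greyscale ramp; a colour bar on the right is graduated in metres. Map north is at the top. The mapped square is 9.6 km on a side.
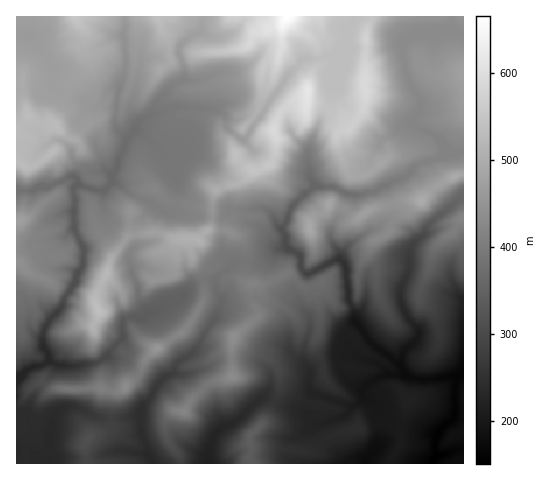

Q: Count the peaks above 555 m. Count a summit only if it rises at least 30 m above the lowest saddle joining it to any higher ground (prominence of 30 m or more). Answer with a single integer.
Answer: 2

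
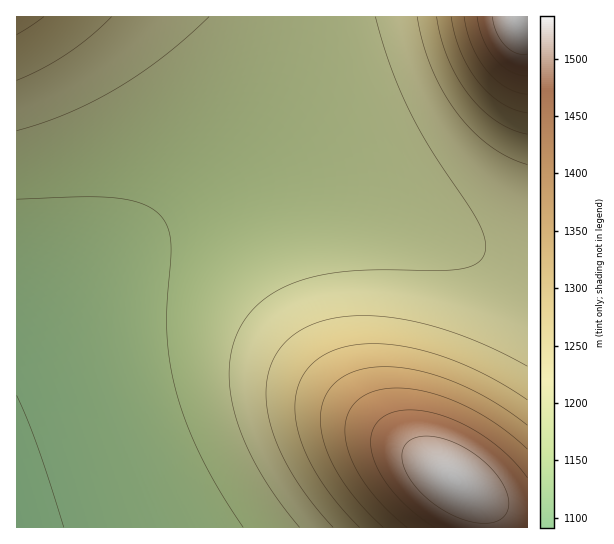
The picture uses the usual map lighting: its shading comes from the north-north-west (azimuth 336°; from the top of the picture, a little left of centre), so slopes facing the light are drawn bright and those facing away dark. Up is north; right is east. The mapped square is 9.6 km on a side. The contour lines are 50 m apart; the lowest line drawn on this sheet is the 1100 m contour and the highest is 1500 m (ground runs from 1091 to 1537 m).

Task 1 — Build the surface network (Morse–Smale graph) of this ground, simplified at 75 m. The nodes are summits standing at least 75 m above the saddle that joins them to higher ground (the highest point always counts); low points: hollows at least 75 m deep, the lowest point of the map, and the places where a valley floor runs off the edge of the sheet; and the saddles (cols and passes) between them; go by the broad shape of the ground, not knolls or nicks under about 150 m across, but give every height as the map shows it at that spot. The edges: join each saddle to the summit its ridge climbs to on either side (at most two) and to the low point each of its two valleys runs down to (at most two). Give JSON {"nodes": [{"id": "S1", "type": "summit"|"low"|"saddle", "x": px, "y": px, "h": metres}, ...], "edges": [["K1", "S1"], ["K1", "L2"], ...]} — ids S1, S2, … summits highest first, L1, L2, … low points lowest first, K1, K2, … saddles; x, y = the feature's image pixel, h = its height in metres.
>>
{"nodes": [
{"id": "S1", "type": "summit", "x": 518, "y": 19, "h": 1537},
{"id": "S2", "type": "summit", "x": 454, "y": 479, "h": 1536},
{"id": "S3", "type": "summit", "x": 17, "y": 17, "h": 1319},
{"id": "L1", "type": "low", "x": 17, "y": 525, "h": 1091},
{"id": "K1", "type": "saddle", "x": 527, "y": 267, "h": 1206},
{"id": "K2", "type": "saddle", "x": 301, "y": 17, "h": 1187}],
"edges": [["K1", "S1"], ["K1", "S2"], ["K1", "L1"], ["K2", "S1"], ["K2", "S3"], ["K2", "L1"]]}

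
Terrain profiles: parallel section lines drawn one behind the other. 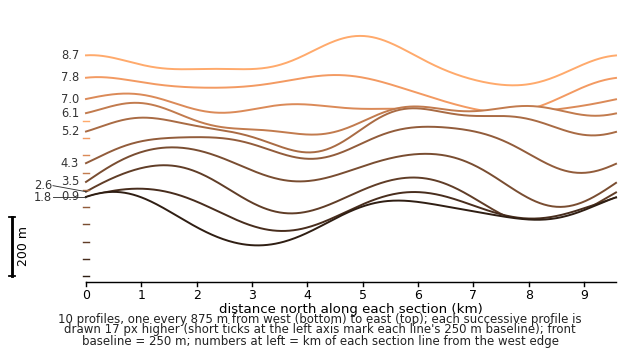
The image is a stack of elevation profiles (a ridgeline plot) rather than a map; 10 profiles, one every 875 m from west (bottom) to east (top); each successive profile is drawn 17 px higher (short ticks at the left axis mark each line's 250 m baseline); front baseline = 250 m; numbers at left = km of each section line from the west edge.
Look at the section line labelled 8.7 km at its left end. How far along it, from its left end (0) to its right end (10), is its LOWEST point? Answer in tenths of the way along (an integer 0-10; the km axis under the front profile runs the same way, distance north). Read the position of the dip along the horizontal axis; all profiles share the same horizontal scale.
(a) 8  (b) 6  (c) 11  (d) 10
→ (a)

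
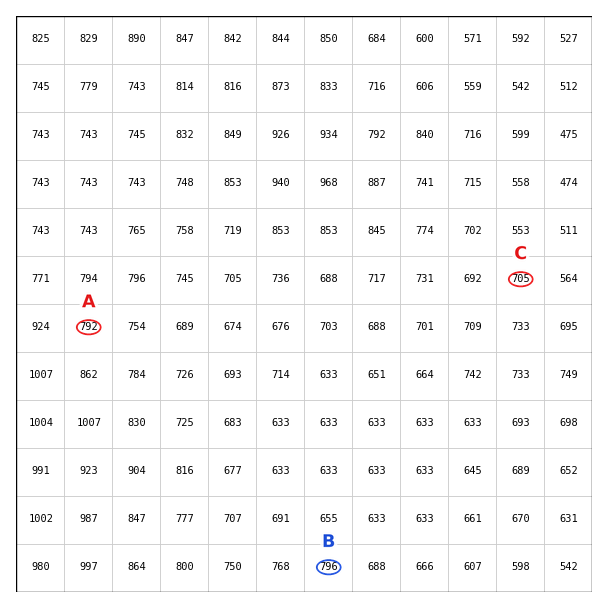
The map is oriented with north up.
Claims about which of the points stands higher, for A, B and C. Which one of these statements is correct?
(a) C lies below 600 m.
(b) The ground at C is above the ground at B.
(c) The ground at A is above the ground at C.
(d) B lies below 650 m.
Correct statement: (c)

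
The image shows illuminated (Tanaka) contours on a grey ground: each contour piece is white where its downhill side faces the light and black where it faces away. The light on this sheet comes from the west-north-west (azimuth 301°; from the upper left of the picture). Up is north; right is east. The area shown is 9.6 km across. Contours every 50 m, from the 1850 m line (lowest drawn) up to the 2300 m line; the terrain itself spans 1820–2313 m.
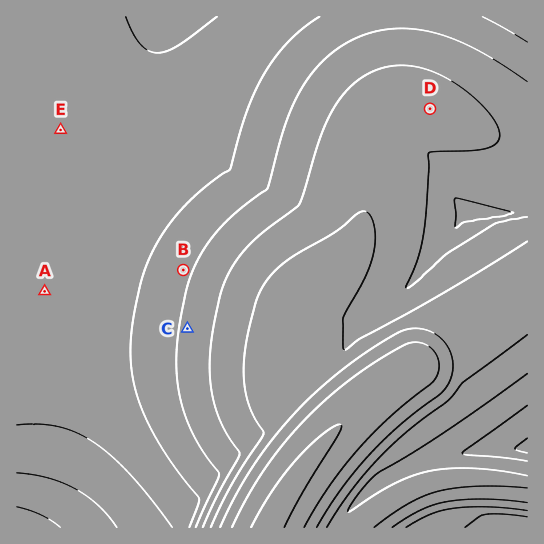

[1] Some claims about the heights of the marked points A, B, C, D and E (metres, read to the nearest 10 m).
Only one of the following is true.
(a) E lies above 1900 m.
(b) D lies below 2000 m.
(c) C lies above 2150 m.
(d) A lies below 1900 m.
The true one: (a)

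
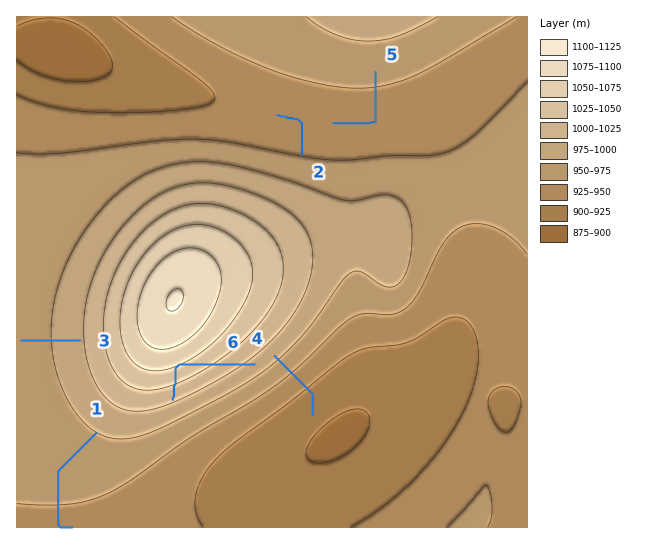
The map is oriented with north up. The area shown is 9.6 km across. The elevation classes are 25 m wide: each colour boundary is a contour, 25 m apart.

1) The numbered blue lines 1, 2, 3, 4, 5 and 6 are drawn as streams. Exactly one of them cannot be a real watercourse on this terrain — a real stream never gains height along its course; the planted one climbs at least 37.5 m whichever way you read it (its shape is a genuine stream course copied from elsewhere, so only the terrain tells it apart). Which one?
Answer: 6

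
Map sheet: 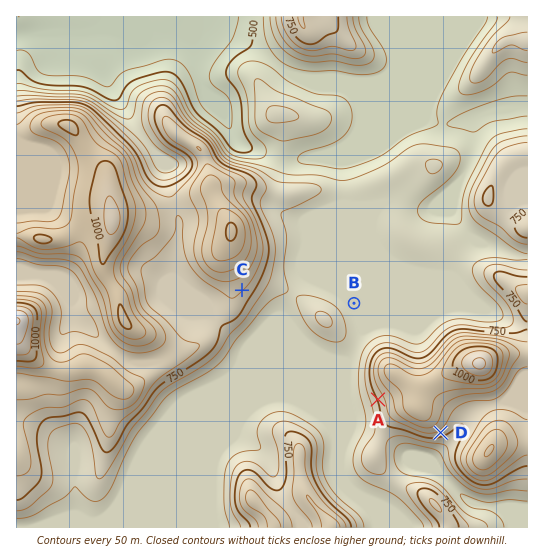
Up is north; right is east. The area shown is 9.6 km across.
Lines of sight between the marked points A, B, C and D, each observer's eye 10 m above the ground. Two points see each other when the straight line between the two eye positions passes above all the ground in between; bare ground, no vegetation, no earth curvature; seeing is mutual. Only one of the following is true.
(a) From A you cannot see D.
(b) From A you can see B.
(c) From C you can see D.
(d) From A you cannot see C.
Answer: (a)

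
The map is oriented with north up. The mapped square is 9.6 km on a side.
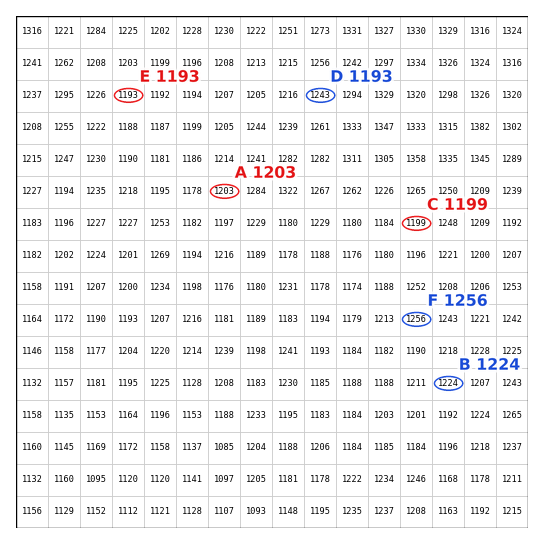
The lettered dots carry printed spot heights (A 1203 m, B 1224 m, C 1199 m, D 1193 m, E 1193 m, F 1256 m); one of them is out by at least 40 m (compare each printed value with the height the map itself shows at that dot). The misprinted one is D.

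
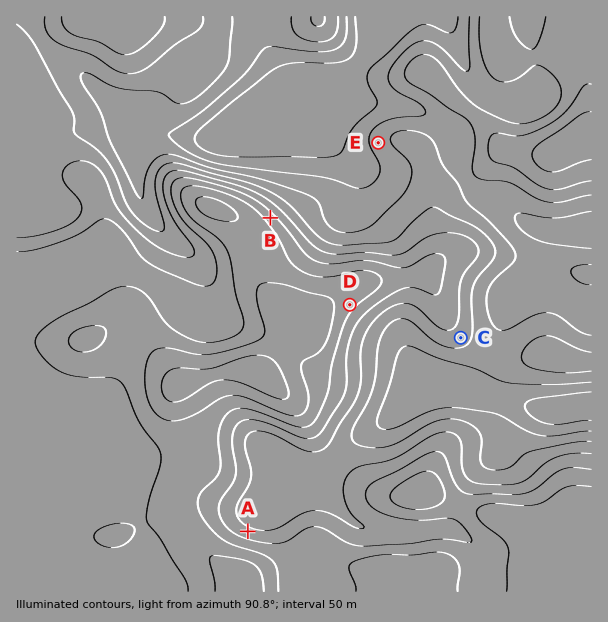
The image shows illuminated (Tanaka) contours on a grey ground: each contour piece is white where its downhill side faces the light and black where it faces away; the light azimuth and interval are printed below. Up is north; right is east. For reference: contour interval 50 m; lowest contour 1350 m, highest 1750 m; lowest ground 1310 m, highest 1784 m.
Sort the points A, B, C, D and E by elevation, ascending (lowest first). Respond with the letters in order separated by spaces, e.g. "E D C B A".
E C A B D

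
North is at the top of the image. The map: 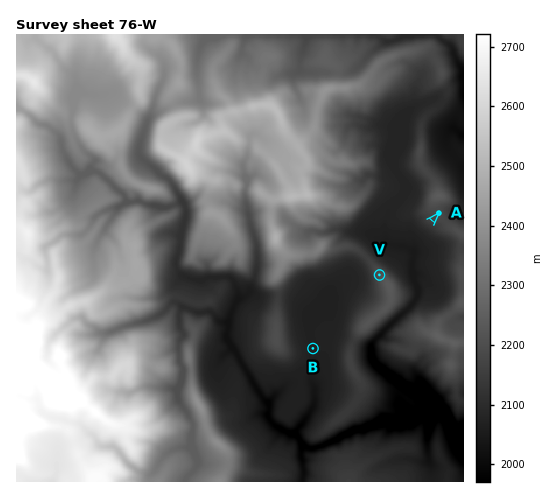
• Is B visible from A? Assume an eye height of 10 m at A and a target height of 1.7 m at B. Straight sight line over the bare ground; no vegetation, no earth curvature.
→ no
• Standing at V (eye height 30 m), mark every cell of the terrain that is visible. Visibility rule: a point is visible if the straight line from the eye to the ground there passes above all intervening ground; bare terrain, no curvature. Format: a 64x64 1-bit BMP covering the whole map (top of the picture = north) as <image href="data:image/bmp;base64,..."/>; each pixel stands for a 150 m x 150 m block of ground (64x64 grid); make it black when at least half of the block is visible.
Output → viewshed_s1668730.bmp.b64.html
<image width="64" height="64" href="data:image/bmp;base64,Qk0+AgAAAAAAAD4AAAAoAAAAQAAAAEAAAAABAAEAAAAAAAACAAATCwAAEwsAAAIAAAAAAAAA////AAAAAAAABMAPAAAAAAABAAf/AAAAAAAgA/8AAAAAAGAD/wAAAAAAYAP/AAAAAADgB/8AAAAAABAP8AAAAAAA/B/wAAAAAAf8H+AAAAAADvgf4wAAAAAd+D/jwAAAAH94MOfAAAAE43hgA8AAAATg8EABwAAACIDgQAfQAAAJgORAAfgAAIGA7EAB+AAAw4D8QAH4AADjgfxAA/wAALPg/MAH/AAAO/D+YAf+AAA//PxgB/4AAB/P/HAH/8AAHx/m8Af/4AAPv3qAB//4Bmy//ngH//gH5j/wAAf//AfjDmAAB//4D4IAAAAH//g/ggAAAAf/+H+AAAAAA//x/wAAAAAD/+f/AAAAAAP///8AAAAABh///wAAAAAEDH//AAAAAAQA//8AAAAAAD///gAAAAAA///4AAAAAAH///gAAAAAD///+AAAAAAB+H/8AAAAAAAAP/AAAAAAAAAf8AAAAAAAAA/gAAAAQAAgn+AAAABAACP/wAAAAAAAAB/AAAAAAAAAD0AAAAAAAAAPgAAAAAAAAA/AAAAAAAAAD8AAAAAAAAAPgAAAAAAAAB+AAAAAAAAAP4AAAAAAAAB/wAAAAAAAA//gAAAAAAAB//AAAAAAAAA/+AAAAAAAABf4AAAAAAAAAPAAAAAAAAAH8AAAAAAAAADwAAAAAAAAAAEAAAAAAAAAAA=="/>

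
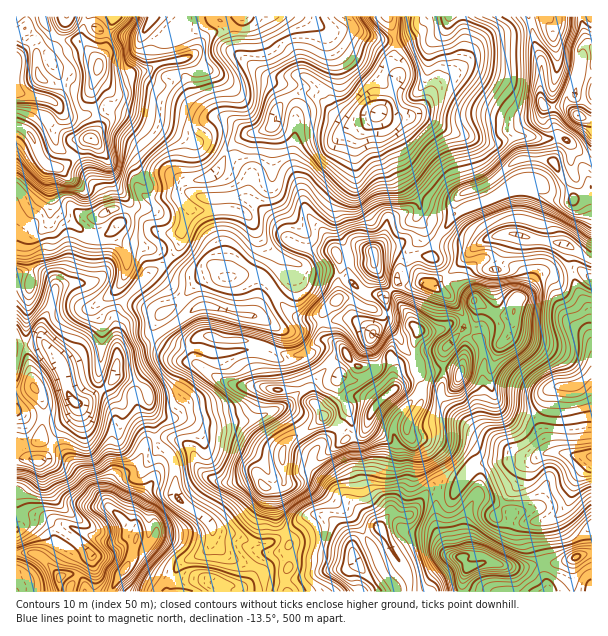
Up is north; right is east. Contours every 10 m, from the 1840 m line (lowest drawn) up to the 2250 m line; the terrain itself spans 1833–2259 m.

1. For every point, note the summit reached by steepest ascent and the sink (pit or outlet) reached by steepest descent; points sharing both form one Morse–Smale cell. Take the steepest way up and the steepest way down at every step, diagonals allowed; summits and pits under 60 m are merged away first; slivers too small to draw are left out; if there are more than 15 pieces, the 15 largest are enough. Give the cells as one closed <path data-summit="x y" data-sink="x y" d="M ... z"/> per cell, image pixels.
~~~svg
<path data-summit="90 138" data-sink="380 113" d="M387 16l-298 0-10 25 19 21 0 7-7 21 6 29 0 10-3 6-14 11-14 18-6 4-9-2-2 2-1 8 4 27 3 6 31 25 21 1 7-6 0 5 9 14 6-2 11 0 18 4 9 8 3 0 10-12 1-15 9-21-12-13 2-11 6-5 17-1 7-4 10-9 10-20 10-9 32-11 6-20 10-10 11-5 15 2 21 21 13 9 21-4 15-12 14-30-7-12 0-6 5-10 0-9z"/><path data-summit="392 392" data-sink="380 113" d="M272 127l-32 11-10 9-10 20-10 9-7 4-17 1-6 5-2 11 12 13-9 21-1 15-11 12 16 14 16 2 9-4 6 0 4 5-11 1-14 7-19 23-18 11-2 6 0 7 11 13 13 5 2 2 3-1 2 5 6 5-1 2 33 21 9 3 30 1 8 4 31 1 4 7 13 12 11 16 14 13 14-3 5-4 10-25 22-20-2-13 4-6 21-4 3 8 21-4 12 2 4 3 3-2 4-27 9-14 3-19-8 8-18 3-15 9-17 0-8-7-4-12-8-9 0-9 4-12 0-15 6-9 21 0 2-12 5-7-16-16-1 14-17 18-7 20 0 9-13 12-18-2-21-17-15-5-22-1-12-7 6-21 2-12-18-21-14-21z"/><path data-summit="392 392" data-sink="591 456" d="M515 234l-17 1-24 12-10-3-12 0-14-6-5 8-2 12-17-2-6 4-4 7 0 15-4 12 0 9 8 9 4 12 5 6 20 1 15-9 21-4 4-8 1 4-3 16-9 14-3 21-4 8-12-5-25 4-2-7-4-1-18 4-4 6 0 10 2 4 17-9 7 0 2 4 2 12-16 30 0 9 14 13 6 17 12 20 18 3 10-14 8-9 6-1 52-2-10 6-6 18-12 12-10 18 10 7 21 1 19-3 15-8 10-15 5-17 16-22 0-197-26-17-32-4z"/><path data-summit="578 116" data-sink="380 113" d="M591 16l-31 0-2 10-4 5-8-11-6 0-28 11-21 5-6 2-13 13-13 19-10 4-16 15-9 16-7 7-18 6-9 0-11-5 0 6 5 7 2 14 8 12 6 21 8 15 12 15-2 16 16 16 4 1 8-9 10-15 0-11 5-7 3 0 0 6 4 6-2-14 20-8 11 12 18-6 13 0 24 9 20 1 20-6z"/><path data-summit="392 392" data-sink="356 561" d="M404 388l-11 2-19 17-10 25-5 4-14 3-14-13-7-10-16 14-15 8-9 8-2 9 2 27-6 5-8 1 4 1 2 6 1 26 12 19 0 27-5 9 4 16 121-1-1-16-18-29-10-21 10-11 18 2 10-10 10-17 11-6-17-36-14-13 0-9 10-17 2-7z"/><path data-summit="374 254" data-sink="380 113" d="M309 92l-10 0-11 5-10 10-6 19 0 63 10 15 22 27-2 12-7 20 13 8 22 1 15 5 15 13 24 6 13-12 0-9 7-20 17-18 1-10-4-6 2-18-12-15-8-15-6-21-8-12-7-26-14 7-17 3-13-9-17-18z"/><path data-summit="392 392" data-sink="74 402" d="M170 259l-20 13-34 39-1 64 14 4 12 6 5 5 4 8 0 12 4 13 2 17 14-2 18 7 5 7 6 16 8 8 15 6 12 0 23-7 7 12 14 0 6-5-2-23 2-13 9-8 27-17 4-7-24-24-28 0-8-4-30-1-9-3-33-21 1-2-6-5-2-5-3 1-2-2-13-5-9-8-2-5 0-7 5-9 15-8 25-28 19-3-4-5-6 0-9 4-16-2z"/><path data-summit="125 569" data-sink="380 113" d="M156 440l-7 2-4 4-7 18-7 6-16 7-6 15 0 15 13 12 5 11 8 8-9-2-15 6-73-26-15-2-7 2 1 76 248-1-1-18-9-7-28-10-15-14 0-14-4-7-23-16-9-8-2-36-4-6z"/><path data-summit="90 138" data-sink="74 402" d="M20 127l-4 1 0 145 23-2 8 3 7 7 0 18-12 27 0 12 19 28 9 32 5 5 8 0 21-13 11-13 1-66 24-29 29-24-11-8-18-4-11 0-6 2-10-18-6 5-17 0-27-18-11-14-4-27 2-9-8-8-10-22z"/><path data-summit="125 569" data-sink="74 402" d="M120 376l-4 0-12 14-18 12-10 2-2 10-14 15-12 26-4 3-28 1 1 57 21 0 73 26 15-6 10 1-9-7-5-11-13-12-1-7 7-23 16-7 7-6 7-18 11-6 0-6-10-44-5-5z"/><path data-summit="468 567" data-sink="591 456" d="M591 458l-15 22-5 17-7 13-9 7-15 5-25 1-9-1-10-6 10-19 12-12 5-15 7-8-48 1-6 1-18 23-18-3-4 14 0 27 10 26 7 5 9 2 6 8 14-4 10 0 14 4 24 0 9-2 18 0 34-11z"/><path data-summit="90 138" data-sink="17 62" d="M87 16l-71 1 0 109 10 4 6 7 10 22 6 7 6 2 12-4 14-18 14-11 3-6 0-10-6-29 7-21 0-7-19-21z"/><path data-summit="392 392" data-sink="380 113" d="M170 438l-12 1-1 4 13 12 4 6 2 36 9 8 23 16 4 7 0 14 15 14 28 10 9 7 2 19 21 0-3-16 5-9 0-27-12-19-3-32-10-2-7-12-23 7-12 0-9-2-14-12-6-16-5-7z"/><path data-summit="392 392" data-sink="74 402" d="M39 271l-12 0-11 4 0 183 16 2 9 0 7-5 12-26 12-10 4-8 0-7-8-9-7-29-19-28 0-12 10-21 3-21-8-10z"/><path data-summit="392 392" data-sink="380 113" d="M558 16l-169 0 7 25 0 9-5 10 0 6 7 12-18 35 10 5 23-3 11-10 9-16 16-15 10-4 13-19 13-13 55-18 6 0 8 11 4-5z"/>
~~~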